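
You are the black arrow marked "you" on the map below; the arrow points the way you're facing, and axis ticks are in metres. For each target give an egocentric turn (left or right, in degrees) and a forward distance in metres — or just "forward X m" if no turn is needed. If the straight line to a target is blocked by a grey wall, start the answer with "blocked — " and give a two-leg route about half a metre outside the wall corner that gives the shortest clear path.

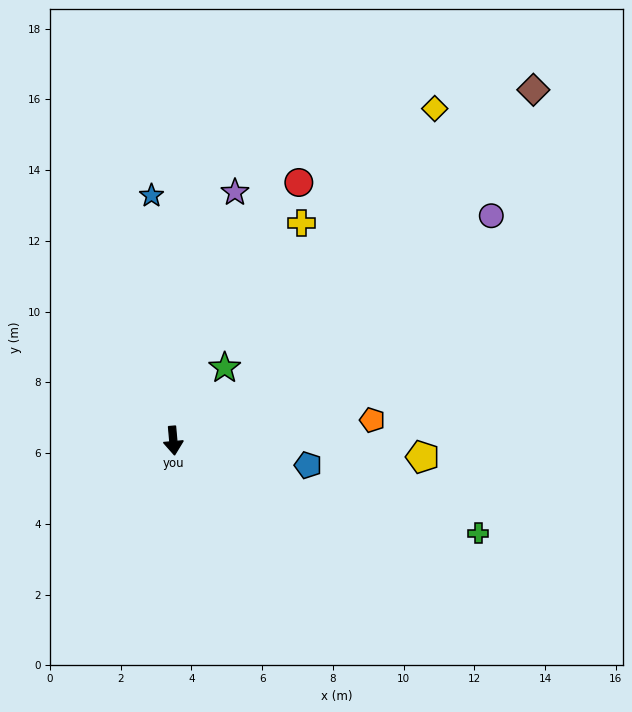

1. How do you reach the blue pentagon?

turn left 75°, forward 3.9 m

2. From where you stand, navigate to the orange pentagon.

turn left 91°, forward 5.7 m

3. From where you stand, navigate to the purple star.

turn left 161°, forward 7.2 m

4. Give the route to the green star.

turn left 140°, forward 2.5 m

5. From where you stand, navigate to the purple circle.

turn left 120°, forward 11.0 m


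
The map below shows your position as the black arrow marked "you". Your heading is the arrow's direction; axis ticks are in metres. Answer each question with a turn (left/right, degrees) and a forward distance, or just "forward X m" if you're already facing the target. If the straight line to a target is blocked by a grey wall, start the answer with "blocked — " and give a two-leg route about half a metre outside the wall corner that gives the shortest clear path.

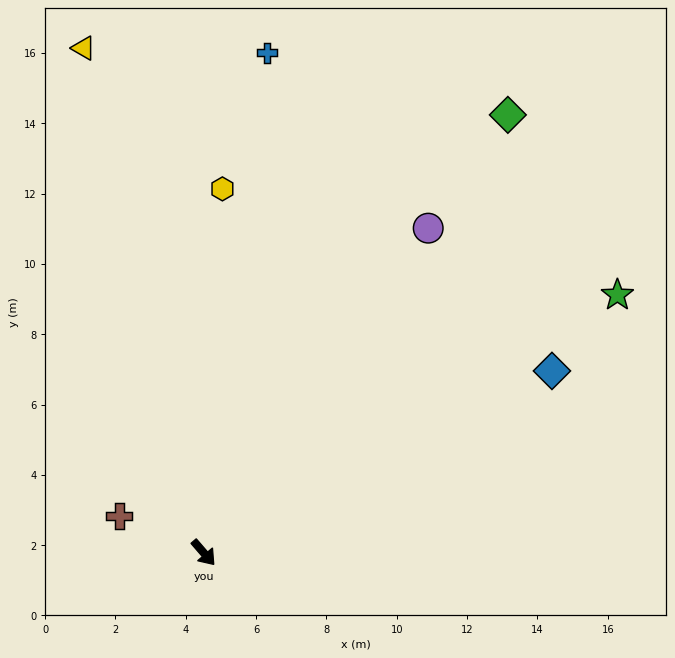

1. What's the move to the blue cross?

turn left 132°, forward 14.3 m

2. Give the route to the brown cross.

turn right 154°, forward 2.6 m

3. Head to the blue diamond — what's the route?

turn left 77°, forward 11.2 m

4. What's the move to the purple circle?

turn left 105°, forward 11.2 m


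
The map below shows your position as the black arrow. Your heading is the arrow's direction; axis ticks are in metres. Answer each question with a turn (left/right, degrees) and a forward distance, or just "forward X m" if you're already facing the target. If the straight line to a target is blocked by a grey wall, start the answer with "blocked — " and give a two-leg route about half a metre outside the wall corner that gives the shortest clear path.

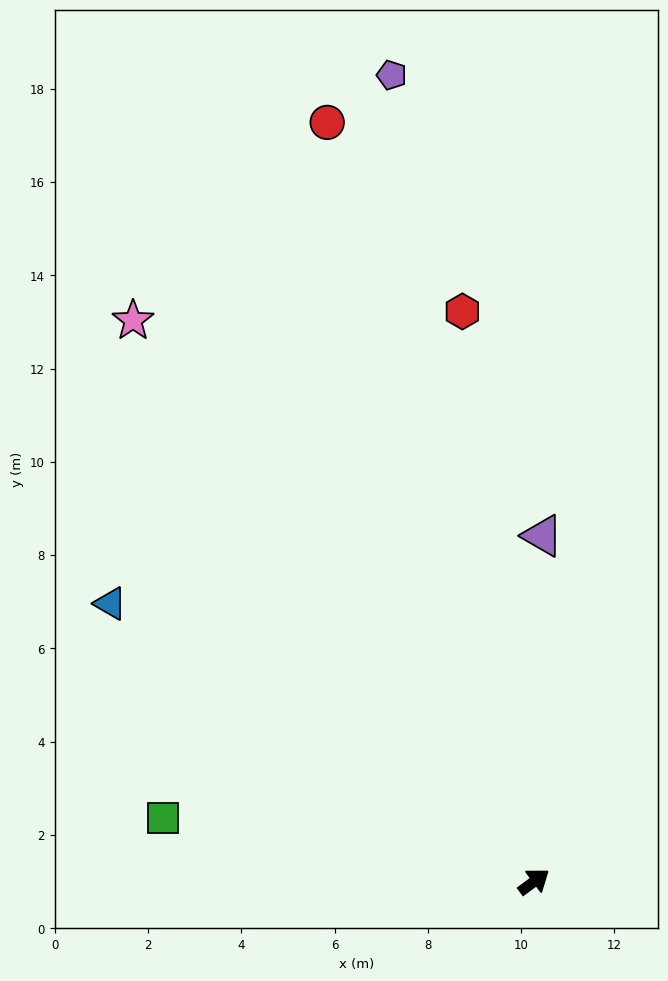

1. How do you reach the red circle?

turn left 69°, forward 16.9 m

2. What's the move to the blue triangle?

turn left 110°, forward 10.9 m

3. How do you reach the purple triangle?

turn left 52°, forward 7.4 m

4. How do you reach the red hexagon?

turn left 61°, forward 12.3 m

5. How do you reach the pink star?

turn left 89°, forward 14.8 m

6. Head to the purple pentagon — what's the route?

turn left 63°, forward 17.6 m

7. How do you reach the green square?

turn left 134°, forward 8.1 m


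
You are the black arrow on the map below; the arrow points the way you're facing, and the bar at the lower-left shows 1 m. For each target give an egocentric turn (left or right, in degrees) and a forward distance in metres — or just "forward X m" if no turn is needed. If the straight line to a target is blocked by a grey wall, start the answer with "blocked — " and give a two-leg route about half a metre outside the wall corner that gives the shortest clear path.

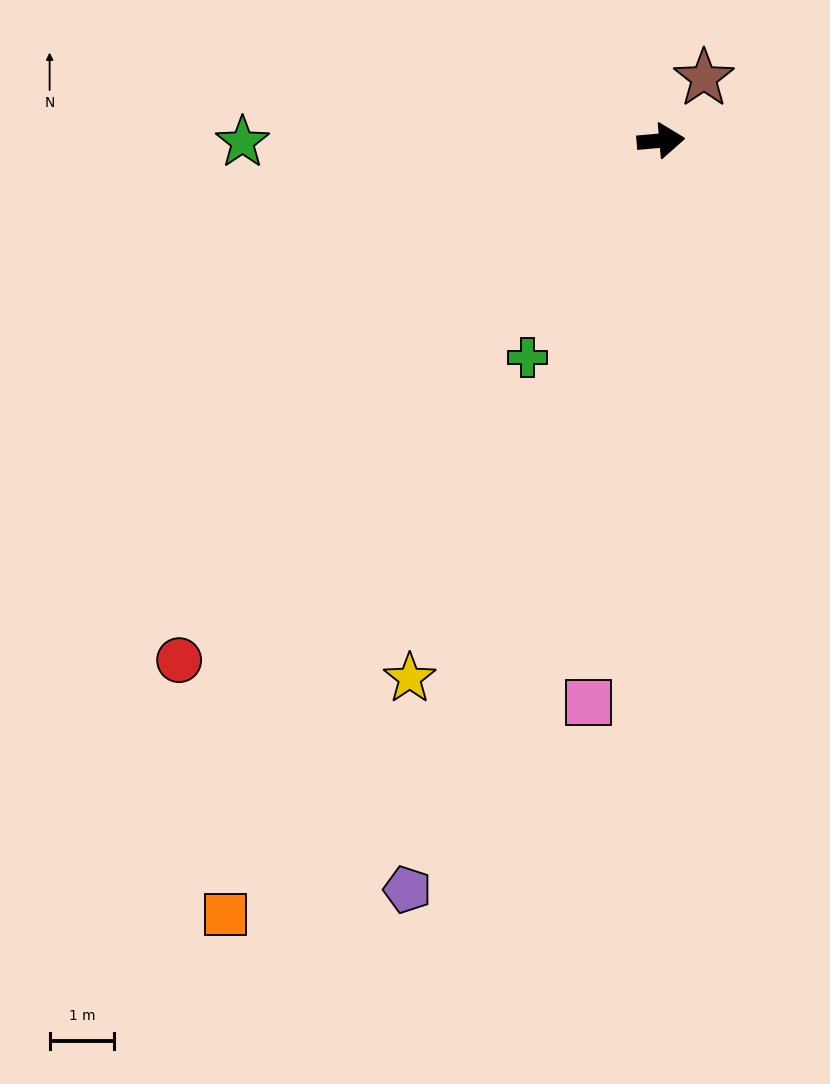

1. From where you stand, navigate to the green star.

turn left 175°, forward 6.5 m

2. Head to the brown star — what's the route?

turn left 50°, forward 1.2 m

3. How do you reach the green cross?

turn right 127°, forward 4.0 m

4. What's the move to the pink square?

turn right 102°, forward 8.8 m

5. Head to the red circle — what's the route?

turn right 138°, forward 11.0 m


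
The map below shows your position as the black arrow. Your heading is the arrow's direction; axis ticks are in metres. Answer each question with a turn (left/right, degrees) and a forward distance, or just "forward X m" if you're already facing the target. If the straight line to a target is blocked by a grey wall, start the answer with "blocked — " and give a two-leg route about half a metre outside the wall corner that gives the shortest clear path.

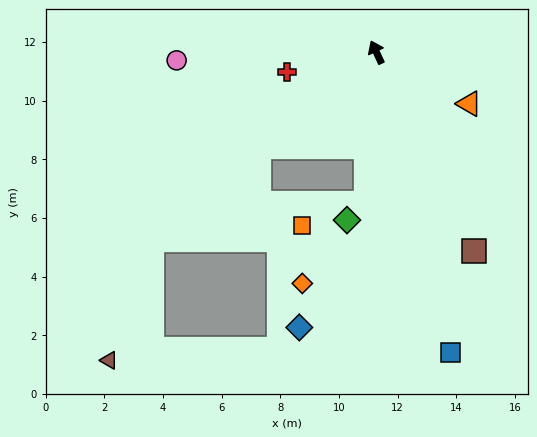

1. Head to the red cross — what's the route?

turn left 77°, forward 3.1 m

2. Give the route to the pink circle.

turn left 67°, forward 6.8 m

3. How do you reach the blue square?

turn left 169°, forward 10.5 m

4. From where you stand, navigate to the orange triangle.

turn right 144°, forward 3.6 m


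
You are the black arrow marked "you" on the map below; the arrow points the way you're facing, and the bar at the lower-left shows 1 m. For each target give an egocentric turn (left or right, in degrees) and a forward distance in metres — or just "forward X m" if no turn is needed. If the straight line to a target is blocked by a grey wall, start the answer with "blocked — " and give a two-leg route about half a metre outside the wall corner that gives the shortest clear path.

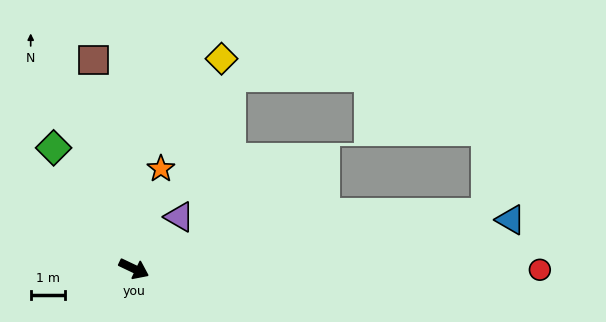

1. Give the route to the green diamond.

turn left 149°, forward 4.2 m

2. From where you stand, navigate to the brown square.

turn left 126°, forward 6.2 m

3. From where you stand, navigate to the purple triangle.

turn left 74°, forward 2.0 m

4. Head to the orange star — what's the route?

turn left 100°, forward 3.0 m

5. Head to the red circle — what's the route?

turn left 25°, forward 11.8 m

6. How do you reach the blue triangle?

turn left 33°, forward 11.0 m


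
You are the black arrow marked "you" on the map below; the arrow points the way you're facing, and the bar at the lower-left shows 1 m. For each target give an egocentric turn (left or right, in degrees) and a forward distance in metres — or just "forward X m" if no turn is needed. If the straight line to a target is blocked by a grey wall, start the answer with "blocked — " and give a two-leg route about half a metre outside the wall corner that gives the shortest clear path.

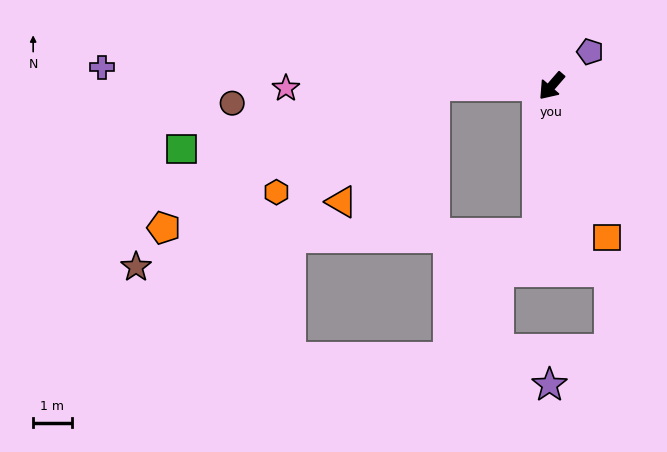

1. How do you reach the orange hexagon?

blocked — turn right 50°, forward 3.1 m, then turn left 35°, forward 4.9 m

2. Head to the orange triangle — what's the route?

blocked — turn right 50°, forward 3.1 m, then turn left 53°, forward 3.9 m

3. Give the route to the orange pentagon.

blocked — turn right 50°, forward 3.1 m, then turn left 29°, forward 7.9 m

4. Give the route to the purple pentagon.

turn left 173°, forward 1.3 m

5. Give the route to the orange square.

turn left 61°, forward 4.2 m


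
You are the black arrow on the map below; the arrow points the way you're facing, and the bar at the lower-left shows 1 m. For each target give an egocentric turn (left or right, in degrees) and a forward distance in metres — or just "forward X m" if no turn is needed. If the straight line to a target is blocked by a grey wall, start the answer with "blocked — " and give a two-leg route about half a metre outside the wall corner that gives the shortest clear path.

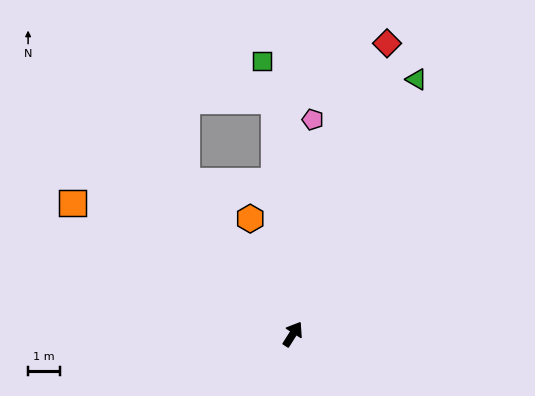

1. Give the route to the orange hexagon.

turn left 53°, forward 3.9 m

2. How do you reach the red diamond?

turn left 15°, forward 9.6 m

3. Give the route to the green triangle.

turn left 7°, forward 8.9 m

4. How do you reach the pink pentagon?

turn left 27°, forward 6.7 m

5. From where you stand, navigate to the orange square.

turn left 92°, forward 8.0 m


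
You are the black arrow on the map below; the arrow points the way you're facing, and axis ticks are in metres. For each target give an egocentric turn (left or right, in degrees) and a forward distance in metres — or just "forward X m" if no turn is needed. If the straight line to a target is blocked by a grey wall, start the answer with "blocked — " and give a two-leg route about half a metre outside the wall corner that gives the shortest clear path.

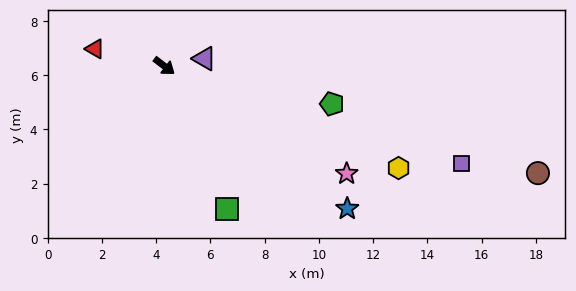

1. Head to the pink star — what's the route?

turn left 7°, forward 7.8 m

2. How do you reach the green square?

turn right 29°, forward 5.8 m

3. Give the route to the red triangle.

turn right 157°, forward 2.6 m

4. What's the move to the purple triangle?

turn left 48°, forward 1.5 m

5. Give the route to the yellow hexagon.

turn left 14°, forward 9.4 m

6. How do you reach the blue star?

forward 8.6 m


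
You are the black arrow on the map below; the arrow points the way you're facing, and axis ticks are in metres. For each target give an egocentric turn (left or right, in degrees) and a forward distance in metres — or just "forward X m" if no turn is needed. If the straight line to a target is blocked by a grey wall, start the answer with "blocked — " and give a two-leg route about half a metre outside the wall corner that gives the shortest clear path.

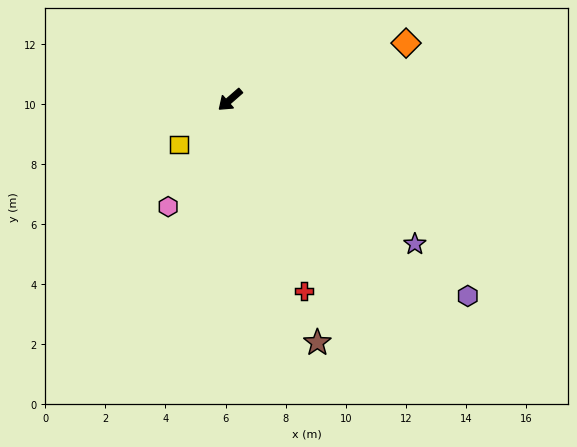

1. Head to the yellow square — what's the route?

forward 2.3 m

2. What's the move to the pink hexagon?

turn left 19°, forward 4.1 m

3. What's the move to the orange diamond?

turn left 157°, forward 6.2 m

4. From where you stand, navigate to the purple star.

turn left 101°, forward 7.8 m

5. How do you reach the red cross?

turn left 70°, forward 6.8 m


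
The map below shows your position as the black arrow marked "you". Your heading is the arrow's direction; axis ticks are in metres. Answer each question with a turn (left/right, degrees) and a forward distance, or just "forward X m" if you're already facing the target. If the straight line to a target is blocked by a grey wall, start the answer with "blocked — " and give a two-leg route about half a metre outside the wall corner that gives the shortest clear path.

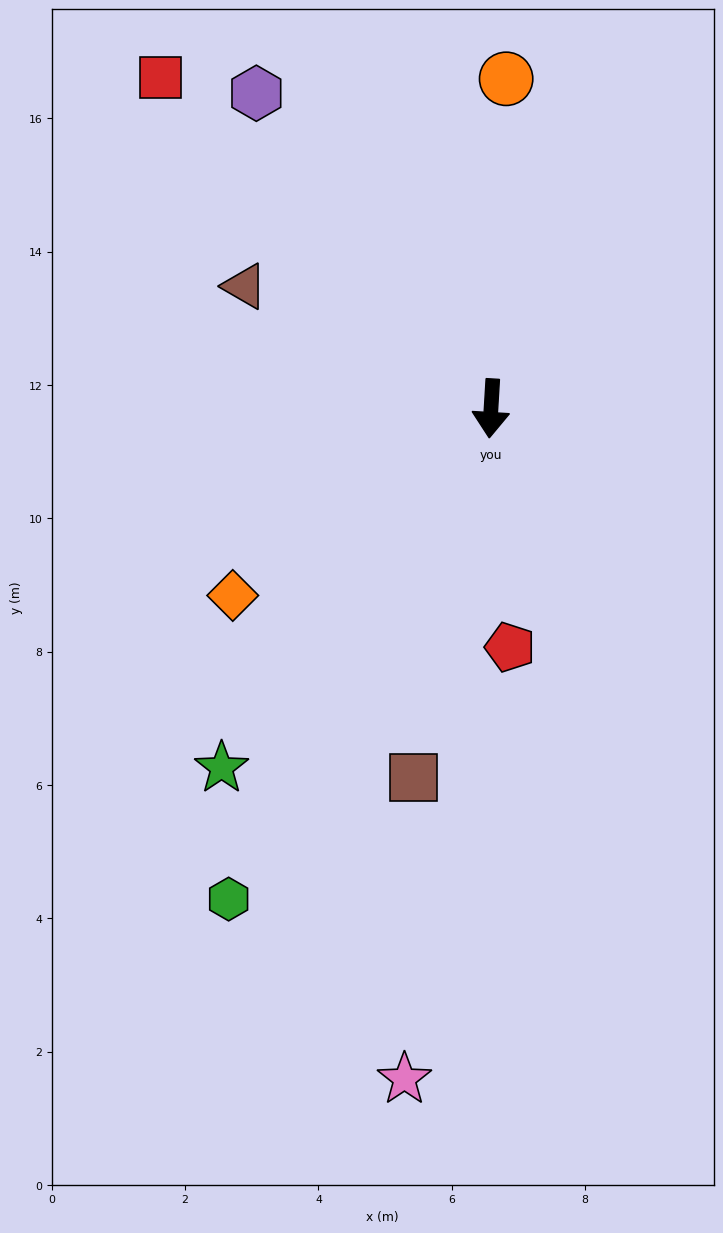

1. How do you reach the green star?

turn right 33°, forward 6.7 m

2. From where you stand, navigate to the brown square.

turn right 8°, forward 5.7 m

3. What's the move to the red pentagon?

turn left 8°, forward 3.6 m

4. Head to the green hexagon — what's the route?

turn right 25°, forward 8.3 m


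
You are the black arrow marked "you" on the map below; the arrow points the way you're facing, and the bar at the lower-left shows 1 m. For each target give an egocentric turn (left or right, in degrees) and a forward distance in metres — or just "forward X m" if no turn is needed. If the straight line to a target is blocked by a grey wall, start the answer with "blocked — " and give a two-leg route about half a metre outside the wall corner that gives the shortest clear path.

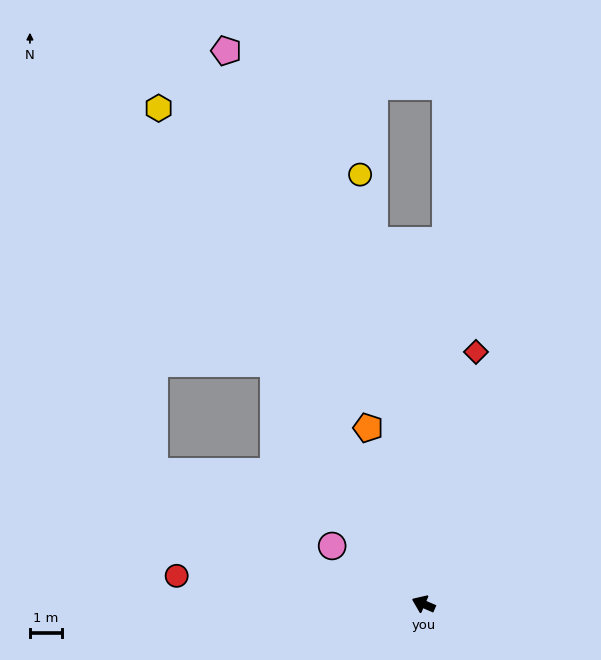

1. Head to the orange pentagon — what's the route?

turn right 49°, forward 5.7 m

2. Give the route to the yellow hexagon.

turn right 39°, forward 17.4 m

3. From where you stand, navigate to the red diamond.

turn right 78°, forward 8.0 m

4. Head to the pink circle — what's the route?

turn right 9°, forward 3.3 m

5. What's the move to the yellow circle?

turn right 58°, forward 13.4 m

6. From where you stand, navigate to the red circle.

turn left 17°, forward 7.7 m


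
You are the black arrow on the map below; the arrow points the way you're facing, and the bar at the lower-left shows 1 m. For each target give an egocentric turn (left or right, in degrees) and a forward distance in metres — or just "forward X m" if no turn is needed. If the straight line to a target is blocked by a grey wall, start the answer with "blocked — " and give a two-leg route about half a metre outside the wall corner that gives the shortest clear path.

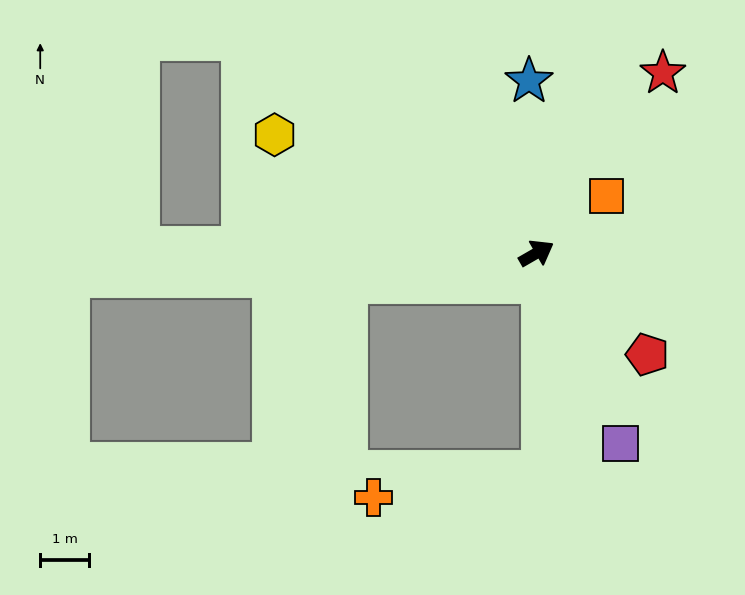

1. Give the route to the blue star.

turn left 63°, forward 3.5 m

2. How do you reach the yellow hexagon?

turn left 126°, forward 5.9 m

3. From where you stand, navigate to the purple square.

turn right 96°, forward 4.2 m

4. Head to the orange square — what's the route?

turn left 9°, forward 1.8 m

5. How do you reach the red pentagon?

turn right 72°, forward 3.1 m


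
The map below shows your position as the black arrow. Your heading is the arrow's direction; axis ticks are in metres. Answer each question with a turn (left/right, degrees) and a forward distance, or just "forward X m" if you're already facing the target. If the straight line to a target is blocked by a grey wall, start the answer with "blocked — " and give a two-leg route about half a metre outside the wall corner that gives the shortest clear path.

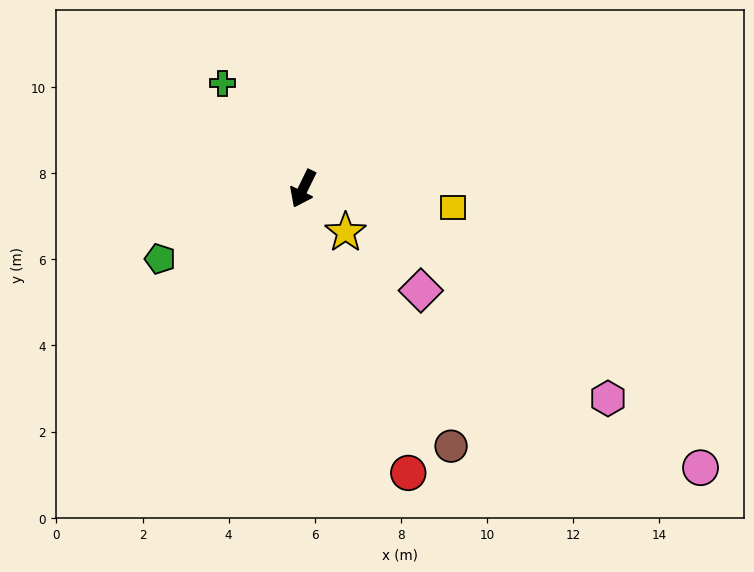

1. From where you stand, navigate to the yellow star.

turn left 70°, forward 1.4 m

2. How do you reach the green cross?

turn right 117°, forward 3.1 m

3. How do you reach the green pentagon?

turn right 38°, forward 3.7 m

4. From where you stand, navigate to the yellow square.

turn left 109°, forward 3.5 m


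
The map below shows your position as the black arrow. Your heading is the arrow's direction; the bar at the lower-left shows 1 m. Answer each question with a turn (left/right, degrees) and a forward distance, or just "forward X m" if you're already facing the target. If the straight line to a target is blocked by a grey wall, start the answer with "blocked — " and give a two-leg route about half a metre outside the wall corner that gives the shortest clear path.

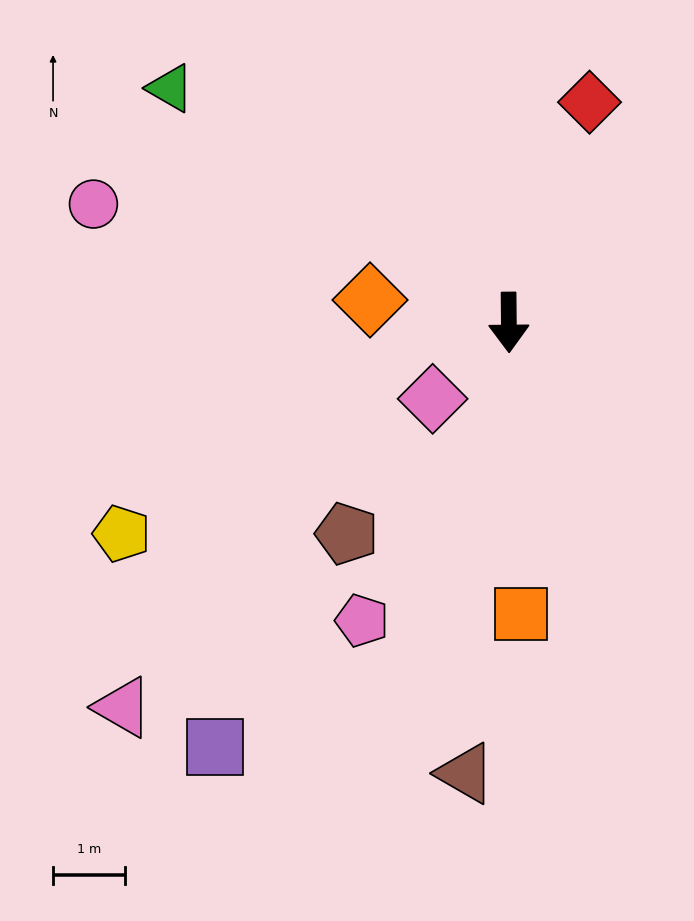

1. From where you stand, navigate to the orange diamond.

turn right 100°, forward 2.0 m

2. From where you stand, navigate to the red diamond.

turn left 159°, forward 3.3 m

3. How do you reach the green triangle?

turn right 125°, forward 5.8 m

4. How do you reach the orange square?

forward 4.1 m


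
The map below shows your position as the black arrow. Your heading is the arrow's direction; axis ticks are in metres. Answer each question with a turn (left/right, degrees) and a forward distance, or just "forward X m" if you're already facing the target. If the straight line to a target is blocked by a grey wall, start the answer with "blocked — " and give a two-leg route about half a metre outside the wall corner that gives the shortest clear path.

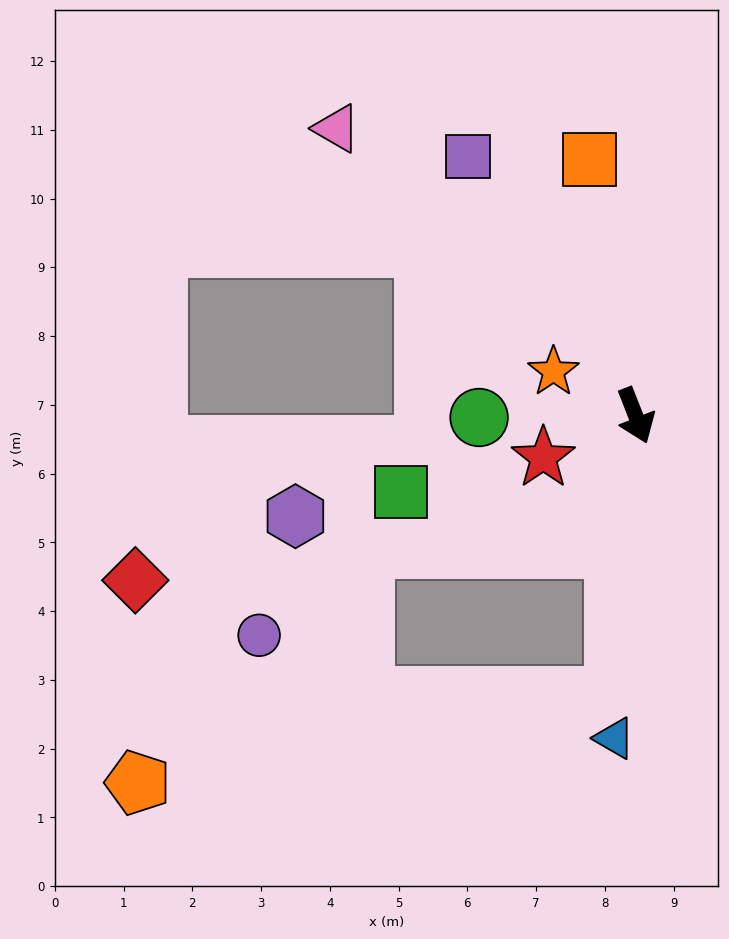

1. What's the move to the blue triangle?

turn right 25°, forward 4.7 m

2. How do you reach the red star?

turn right 87°, forward 1.5 m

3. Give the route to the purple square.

turn right 169°, forward 4.5 m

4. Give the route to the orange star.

turn right 140°, forward 1.4 m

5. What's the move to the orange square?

turn left 169°, forward 3.8 m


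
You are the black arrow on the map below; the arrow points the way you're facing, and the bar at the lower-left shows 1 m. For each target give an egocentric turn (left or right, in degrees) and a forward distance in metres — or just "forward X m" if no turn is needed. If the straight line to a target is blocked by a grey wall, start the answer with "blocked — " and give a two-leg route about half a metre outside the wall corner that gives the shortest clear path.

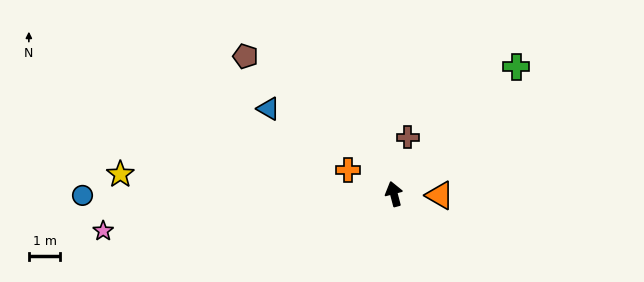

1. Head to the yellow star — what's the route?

turn left 71°, forward 8.7 m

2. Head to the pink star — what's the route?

turn left 83°, forward 9.3 m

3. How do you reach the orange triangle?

turn right 107°, forward 1.5 m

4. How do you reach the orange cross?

turn left 48°, forward 1.6 m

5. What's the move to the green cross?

turn right 59°, forward 5.6 m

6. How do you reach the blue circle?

turn left 76°, forward 9.9 m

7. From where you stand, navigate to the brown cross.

turn right 28°, forward 1.9 m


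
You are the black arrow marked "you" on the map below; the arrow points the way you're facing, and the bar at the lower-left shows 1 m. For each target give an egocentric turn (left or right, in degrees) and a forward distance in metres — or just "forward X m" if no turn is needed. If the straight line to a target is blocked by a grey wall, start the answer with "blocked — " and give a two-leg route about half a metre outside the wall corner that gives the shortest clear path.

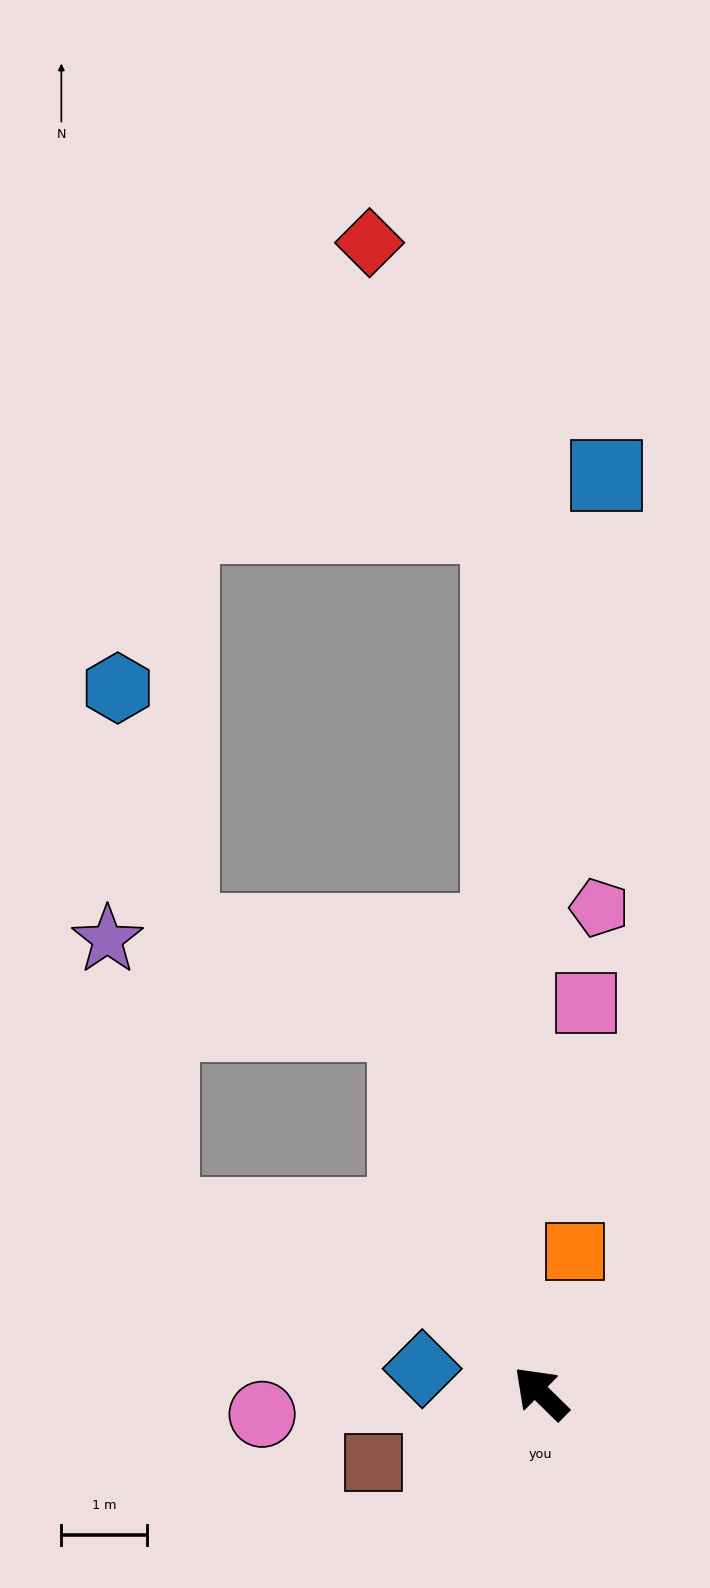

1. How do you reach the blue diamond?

turn left 33°, forward 1.4 m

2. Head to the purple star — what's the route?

blocked — turn right 25°, forward 4.6 m, then turn left 54°, forward 3.6 m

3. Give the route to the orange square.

turn right 59°, forward 1.7 m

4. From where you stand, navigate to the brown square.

turn left 67°, forward 2.1 m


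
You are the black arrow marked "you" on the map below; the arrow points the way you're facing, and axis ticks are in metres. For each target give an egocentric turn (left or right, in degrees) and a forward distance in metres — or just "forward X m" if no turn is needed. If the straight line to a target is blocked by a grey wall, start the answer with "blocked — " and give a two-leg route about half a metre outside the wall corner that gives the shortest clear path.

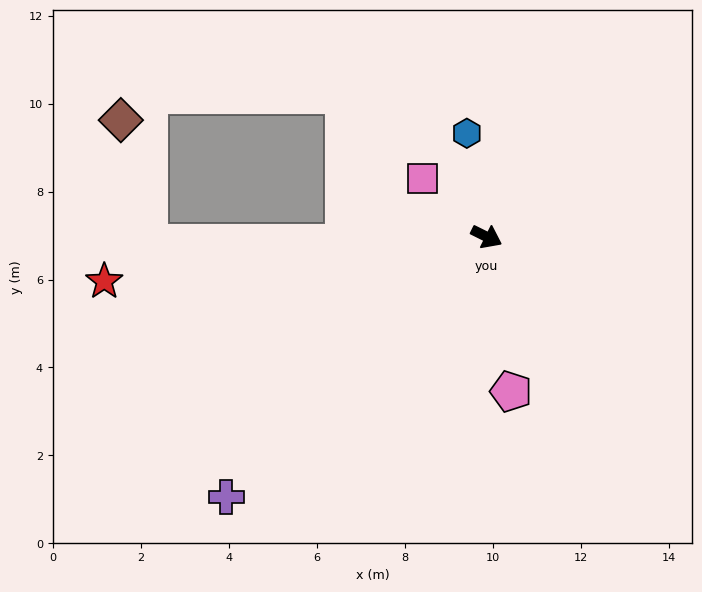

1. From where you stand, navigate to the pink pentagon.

turn right 55°, forward 3.6 m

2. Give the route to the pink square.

turn left 164°, forward 2.0 m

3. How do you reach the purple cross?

turn right 109°, forward 8.4 m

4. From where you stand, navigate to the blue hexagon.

turn left 127°, forward 2.4 m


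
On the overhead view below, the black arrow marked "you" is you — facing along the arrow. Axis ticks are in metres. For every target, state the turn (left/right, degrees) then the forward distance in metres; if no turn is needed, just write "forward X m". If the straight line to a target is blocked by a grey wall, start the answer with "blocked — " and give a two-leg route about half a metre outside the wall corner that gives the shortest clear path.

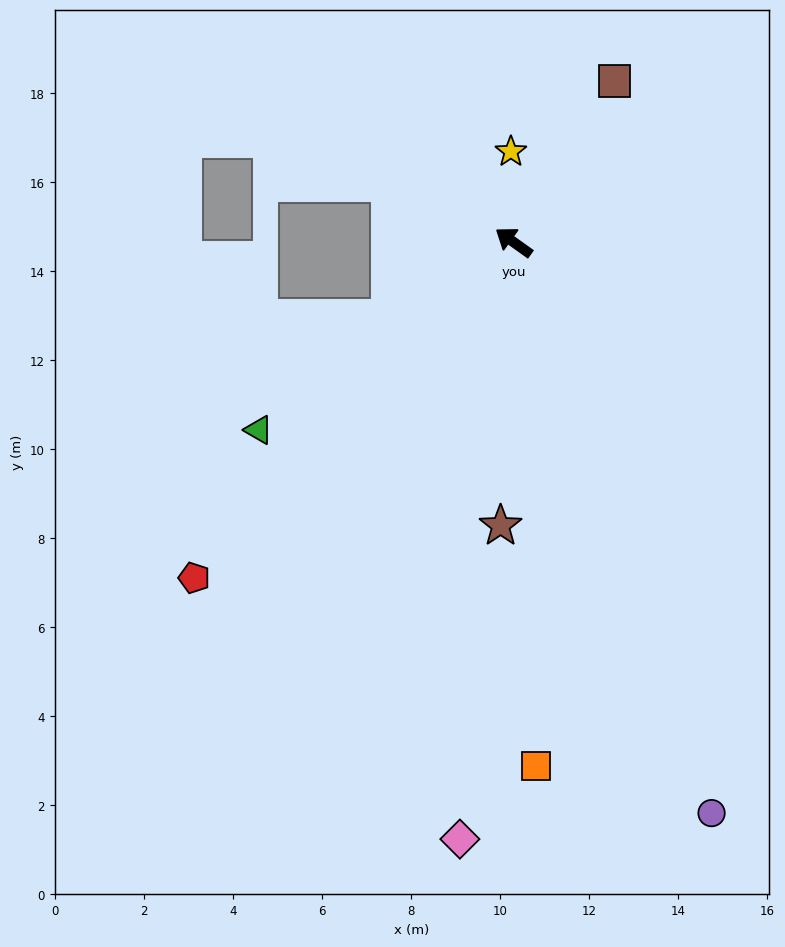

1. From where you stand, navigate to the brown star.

turn left 123°, forward 6.4 m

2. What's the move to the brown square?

turn right 86°, forward 4.3 m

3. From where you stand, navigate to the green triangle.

turn left 72°, forward 7.1 m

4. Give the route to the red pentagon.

turn left 82°, forward 10.4 m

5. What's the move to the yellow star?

turn right 53°, forward 2.0 m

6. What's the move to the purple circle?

turn left 145°, forward 13.6 m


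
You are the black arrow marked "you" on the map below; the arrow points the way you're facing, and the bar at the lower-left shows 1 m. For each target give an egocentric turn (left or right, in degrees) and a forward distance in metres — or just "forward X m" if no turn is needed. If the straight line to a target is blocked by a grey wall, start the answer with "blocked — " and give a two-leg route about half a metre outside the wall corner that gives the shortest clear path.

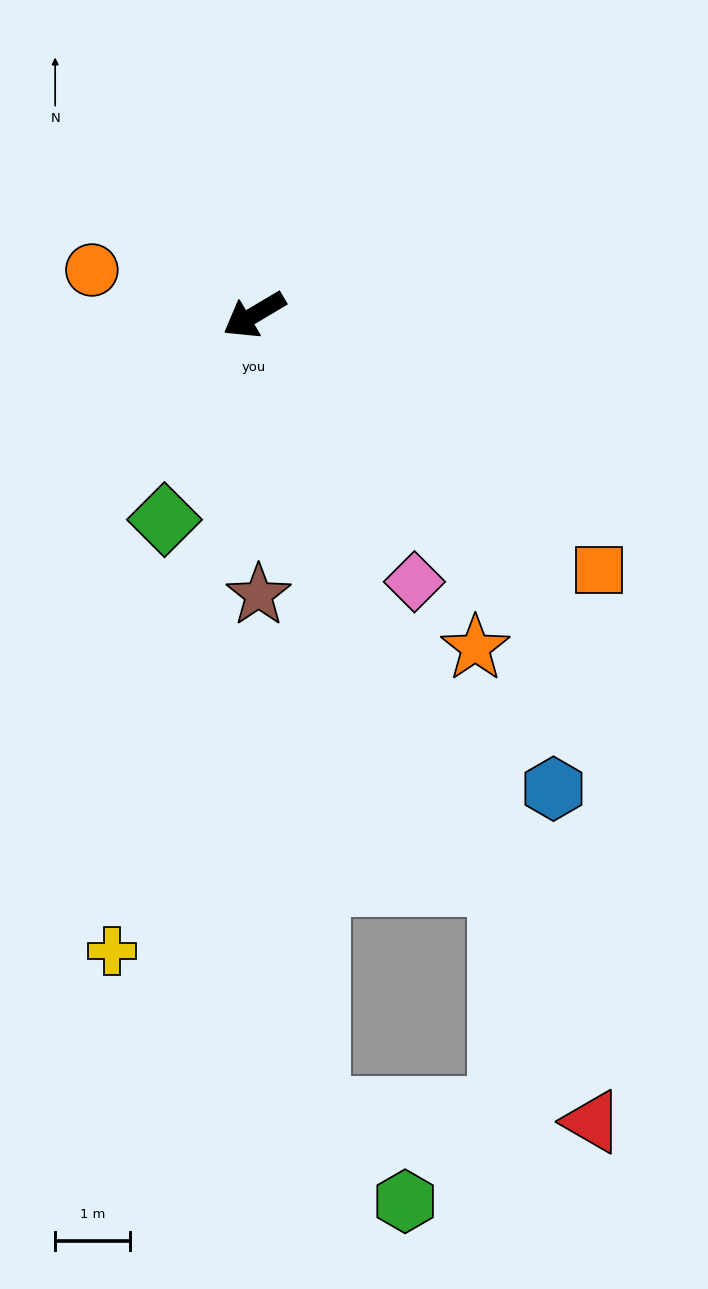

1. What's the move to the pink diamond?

turn left 90°, forward 4.2 m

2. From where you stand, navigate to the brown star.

turn left 60°, forward 3.8 m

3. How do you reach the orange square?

turn left 113°, forward 5.8 m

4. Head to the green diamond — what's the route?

turn left 36°, forward 3.0 m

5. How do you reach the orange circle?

turn right 46°, forward 2.3 m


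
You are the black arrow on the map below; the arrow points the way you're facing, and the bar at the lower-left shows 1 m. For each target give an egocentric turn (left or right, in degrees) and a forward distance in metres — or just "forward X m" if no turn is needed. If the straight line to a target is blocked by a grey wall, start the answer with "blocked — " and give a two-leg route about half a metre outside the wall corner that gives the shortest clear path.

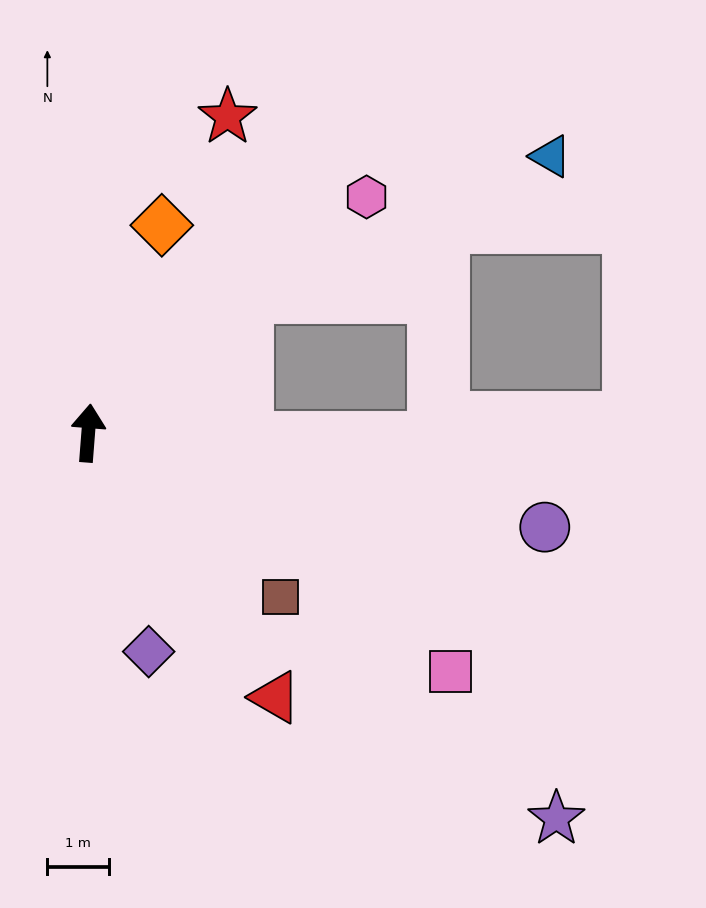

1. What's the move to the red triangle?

turn right 140°, forward 5.3 m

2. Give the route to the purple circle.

turn right 97°, forward 7.6 m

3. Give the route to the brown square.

turn right 126°, forward 4.1 m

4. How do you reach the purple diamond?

turn right 160°, forward 3.7 m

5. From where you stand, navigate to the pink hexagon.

turn right 45°, forward 6.0 m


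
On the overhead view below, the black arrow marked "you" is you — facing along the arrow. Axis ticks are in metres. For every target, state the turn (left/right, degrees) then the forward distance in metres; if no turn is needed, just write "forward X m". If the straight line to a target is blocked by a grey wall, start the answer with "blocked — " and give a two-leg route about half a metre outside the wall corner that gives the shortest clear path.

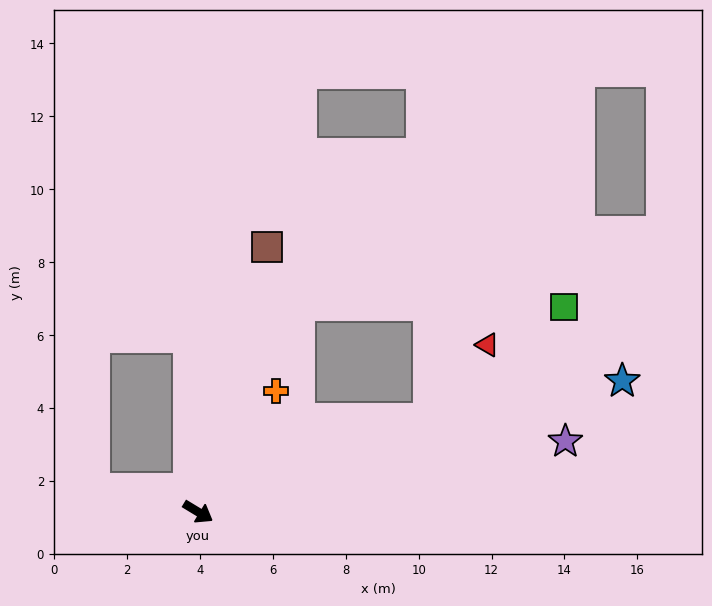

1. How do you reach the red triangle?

blocked — turn left 53°, forward 6.8 m, then turn left 29°, forward 2.6 m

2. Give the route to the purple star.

turn left 42°, forward 10.3 m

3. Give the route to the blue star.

turn left 48°, forward 12.2 m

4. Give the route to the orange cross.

turn left 88°, forward 3.9 m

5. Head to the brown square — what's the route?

turn left 107°, forward 7.5 m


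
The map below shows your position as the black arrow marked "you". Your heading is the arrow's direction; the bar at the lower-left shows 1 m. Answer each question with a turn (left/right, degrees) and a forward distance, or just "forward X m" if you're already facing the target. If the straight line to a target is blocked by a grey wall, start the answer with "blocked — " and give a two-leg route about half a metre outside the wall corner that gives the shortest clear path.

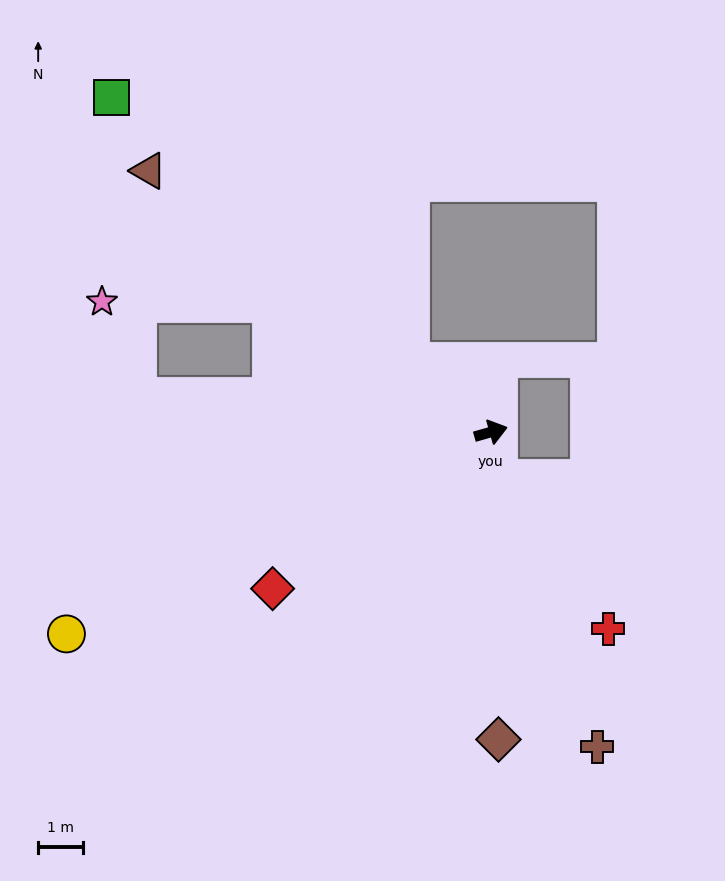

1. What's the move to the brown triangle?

turn left 127°, forward 9.6 m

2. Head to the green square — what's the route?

turn left 123°, forward 11.2 m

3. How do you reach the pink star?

blocked — turn left 134°, forward 5.7 m, then turn left 29°, forward 3.8 m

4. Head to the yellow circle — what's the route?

turn right 170°, forward 10.4 m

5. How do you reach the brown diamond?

turn right 104°, forward 6.8 m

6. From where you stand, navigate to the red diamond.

turn right 160°, forward 6.0 m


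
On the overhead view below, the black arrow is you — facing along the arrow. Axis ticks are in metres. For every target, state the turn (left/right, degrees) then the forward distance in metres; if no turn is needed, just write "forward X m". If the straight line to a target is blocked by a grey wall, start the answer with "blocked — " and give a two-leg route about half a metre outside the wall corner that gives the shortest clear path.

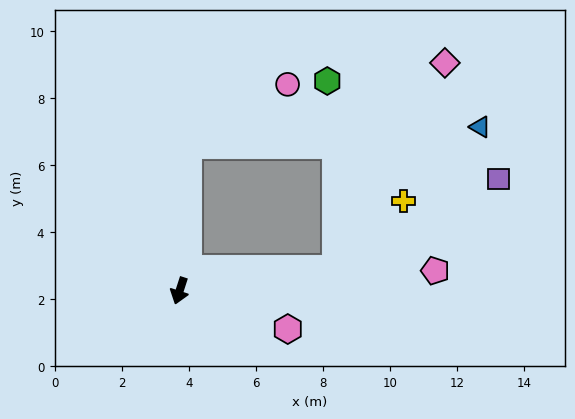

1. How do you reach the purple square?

blocked — turn left 116°, forward 4.7 m, then turn left 21°, forward 5.5 m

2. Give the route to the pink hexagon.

turn left 88°, forward 3.4 m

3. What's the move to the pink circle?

blocked — turn right 165°, forward 4.4 m, then turn right 56°, forward 3.5 m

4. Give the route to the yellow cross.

blocked — turn left 116°, forward 4.7 m, then turn left 38°, forward 2.9 m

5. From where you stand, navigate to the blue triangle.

blocked — turn right 165°, forward 4.4 m, then turn right 83°, forward 8.7 m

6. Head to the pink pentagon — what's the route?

turn left 112°, forward 7.7 m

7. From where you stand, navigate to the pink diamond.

blocked — turn left 116°, forward 4.7 m, then turn left 54°, forward 7.0 m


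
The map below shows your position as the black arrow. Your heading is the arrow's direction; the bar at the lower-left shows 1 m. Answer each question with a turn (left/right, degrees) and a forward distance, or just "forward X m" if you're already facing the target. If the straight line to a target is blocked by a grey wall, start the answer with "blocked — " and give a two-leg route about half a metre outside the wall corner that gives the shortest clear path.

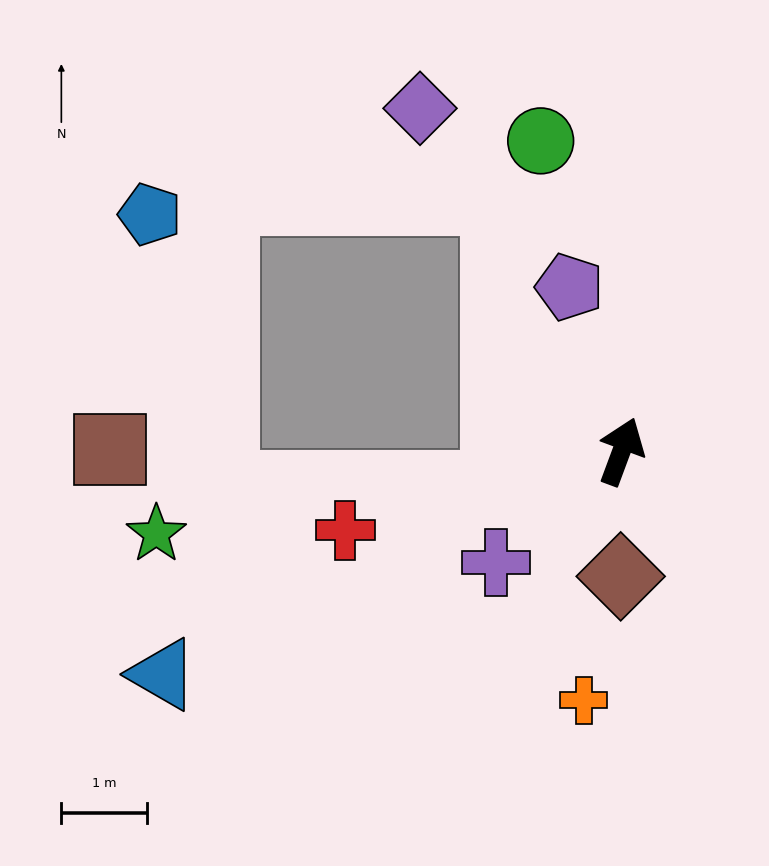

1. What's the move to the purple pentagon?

turn left 38°, forward 2.0 m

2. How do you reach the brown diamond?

turn right 160°, forward 1.5 m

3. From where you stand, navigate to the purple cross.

turn left 152°, forward 2.0 m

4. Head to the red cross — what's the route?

turn left 126°, forward 3.4 m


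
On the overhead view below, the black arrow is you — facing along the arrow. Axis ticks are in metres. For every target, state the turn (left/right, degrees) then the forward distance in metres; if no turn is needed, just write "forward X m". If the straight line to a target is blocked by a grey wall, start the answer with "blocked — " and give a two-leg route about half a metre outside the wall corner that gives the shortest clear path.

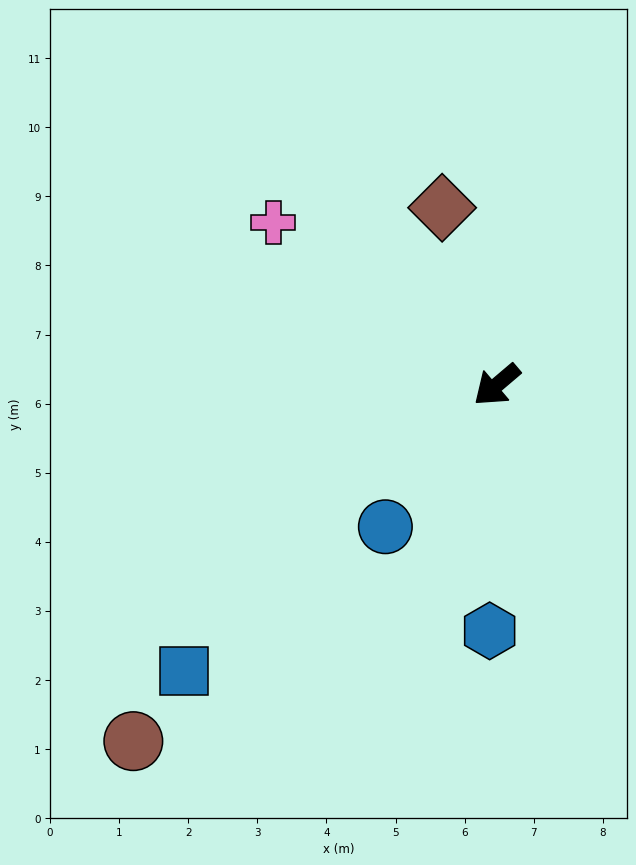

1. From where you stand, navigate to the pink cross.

turn right 76°, forward 4.0 m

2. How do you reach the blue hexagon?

turn left 48°, forward 3.6 m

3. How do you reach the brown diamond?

turn right 113°, forward 2.7 m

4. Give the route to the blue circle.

turn left 12°, forward 2.6 m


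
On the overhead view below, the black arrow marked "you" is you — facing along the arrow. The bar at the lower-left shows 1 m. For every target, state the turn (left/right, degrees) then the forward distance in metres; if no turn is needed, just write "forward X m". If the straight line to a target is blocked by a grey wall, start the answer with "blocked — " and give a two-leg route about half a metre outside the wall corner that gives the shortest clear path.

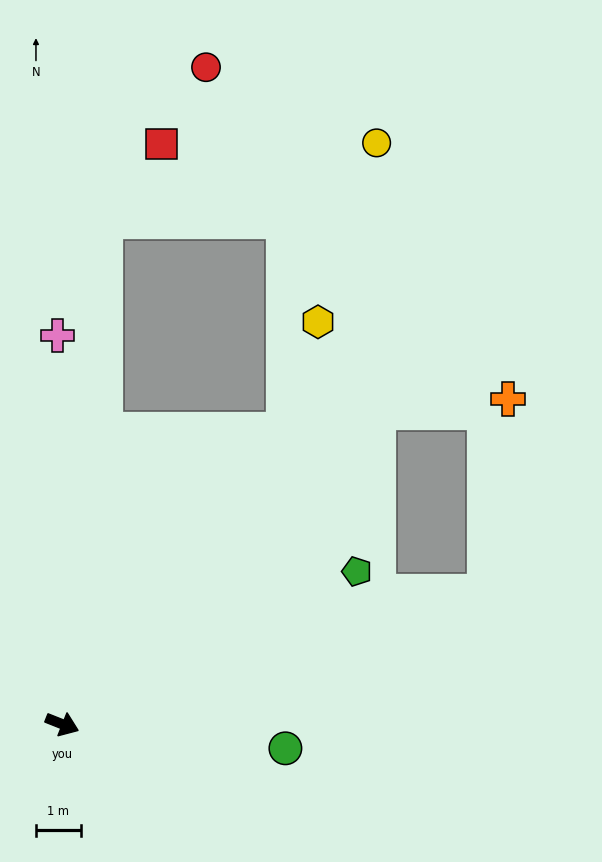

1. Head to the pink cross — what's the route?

turn left 112°, forward 8.7 m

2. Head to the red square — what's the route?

blocked — turn left 107°, forward 11.3 m, then turn right 32°, forward 2.1 m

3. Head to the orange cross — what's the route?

blocked — turn left 66°, forward 10.0 m, then turn right 39°, forward 2.9 m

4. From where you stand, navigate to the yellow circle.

blocked — turn left 107°, forward 11.3 m, then turn right 69°, forward 6.3 m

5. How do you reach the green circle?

turn left 15°, forward 5.0 m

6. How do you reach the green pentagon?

turn left 49°, forward 7.4 m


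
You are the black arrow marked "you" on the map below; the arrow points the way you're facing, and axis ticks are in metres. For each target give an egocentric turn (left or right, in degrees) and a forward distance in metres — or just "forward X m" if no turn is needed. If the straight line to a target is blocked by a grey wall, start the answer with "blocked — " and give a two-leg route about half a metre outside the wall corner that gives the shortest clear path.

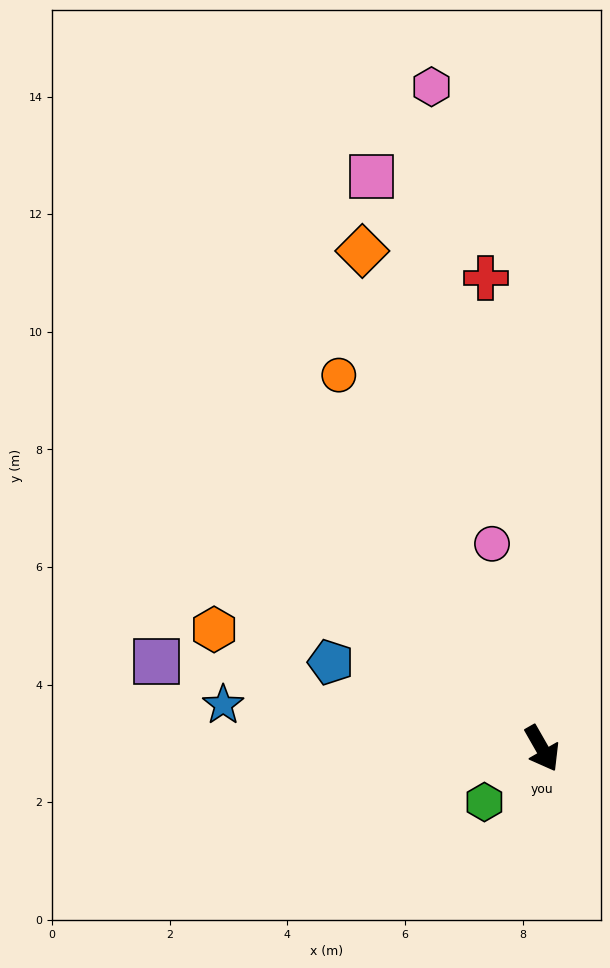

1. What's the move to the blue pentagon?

turn right 142°, forward 3.9 m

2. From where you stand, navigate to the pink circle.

turn left 164°, forward 3.6 m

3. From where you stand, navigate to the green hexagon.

turn right 77°, forward 1.3 m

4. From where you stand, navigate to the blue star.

turn right 128°, forward 5.5 m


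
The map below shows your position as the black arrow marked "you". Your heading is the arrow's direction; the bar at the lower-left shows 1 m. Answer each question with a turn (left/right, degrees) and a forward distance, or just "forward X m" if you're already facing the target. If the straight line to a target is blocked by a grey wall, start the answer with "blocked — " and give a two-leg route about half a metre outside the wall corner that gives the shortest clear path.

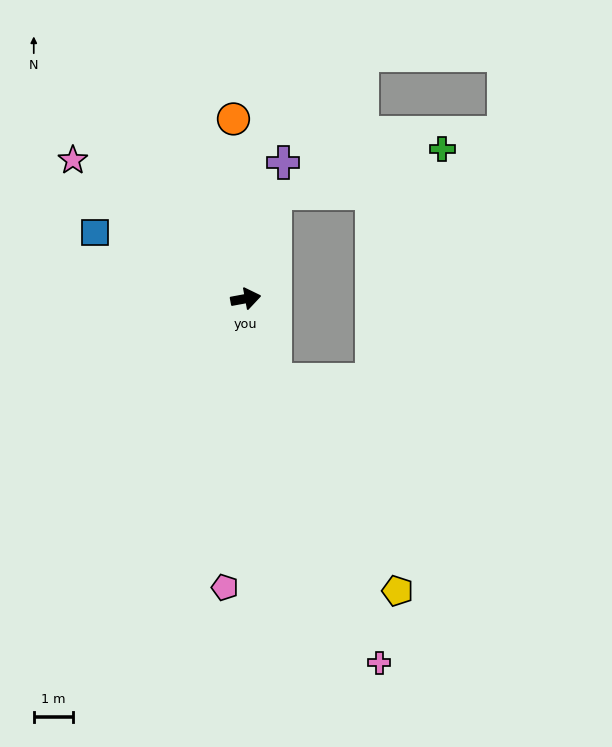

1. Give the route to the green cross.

blocked — turn left 64°, forward 2.8 m, then turn right 60°, forward 4.4 m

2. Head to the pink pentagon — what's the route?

turn right 105°, forward 7.4 m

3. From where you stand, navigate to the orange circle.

turn left 83°, forward 4.6 m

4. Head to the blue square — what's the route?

turn left 146°, forward 4.2 m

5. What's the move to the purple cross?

turn left 64°, forward 3.6 m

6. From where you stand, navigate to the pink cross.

turn right 80°, forward 9.9 m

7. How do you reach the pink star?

turn left 131°, forward 5.6 m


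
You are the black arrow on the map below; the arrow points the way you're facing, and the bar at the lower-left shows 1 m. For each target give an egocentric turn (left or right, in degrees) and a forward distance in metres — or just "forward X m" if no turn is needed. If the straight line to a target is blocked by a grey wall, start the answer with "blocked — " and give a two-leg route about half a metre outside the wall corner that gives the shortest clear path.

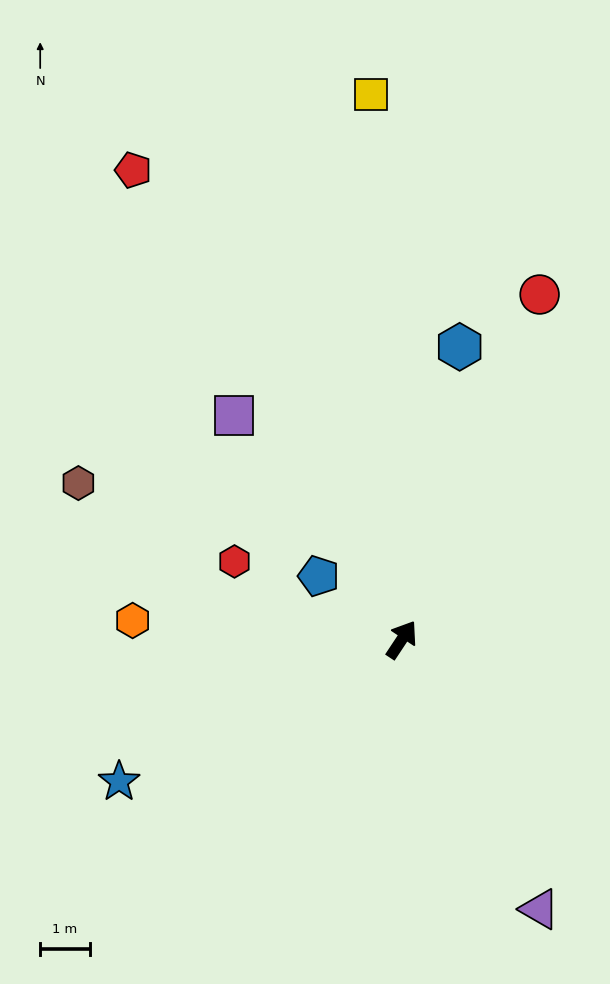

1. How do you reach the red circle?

turn left 12°, forward 7.5 m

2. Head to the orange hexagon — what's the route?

turn left 119°, forward 5.4 m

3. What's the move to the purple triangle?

turn right 119°, forward 6.1 m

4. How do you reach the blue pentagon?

turn left 86°, forward 2.1 m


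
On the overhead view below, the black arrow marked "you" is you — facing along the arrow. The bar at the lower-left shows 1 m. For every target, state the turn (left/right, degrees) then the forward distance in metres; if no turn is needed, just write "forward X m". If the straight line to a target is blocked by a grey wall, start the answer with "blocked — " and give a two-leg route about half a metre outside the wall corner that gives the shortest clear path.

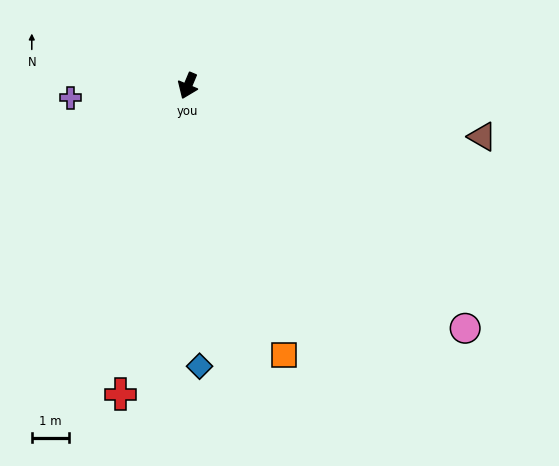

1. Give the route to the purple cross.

turn right 61°, forward 3.1 m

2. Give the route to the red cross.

turn left 10°, forward 8.4 m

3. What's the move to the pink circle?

turn left 72°, forward 9.8 m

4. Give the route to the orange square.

turn left 42°, forward 7.6 m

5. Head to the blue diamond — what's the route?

turn left 25°, forward 7.5 m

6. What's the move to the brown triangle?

turn left 103°, forward 8.0 m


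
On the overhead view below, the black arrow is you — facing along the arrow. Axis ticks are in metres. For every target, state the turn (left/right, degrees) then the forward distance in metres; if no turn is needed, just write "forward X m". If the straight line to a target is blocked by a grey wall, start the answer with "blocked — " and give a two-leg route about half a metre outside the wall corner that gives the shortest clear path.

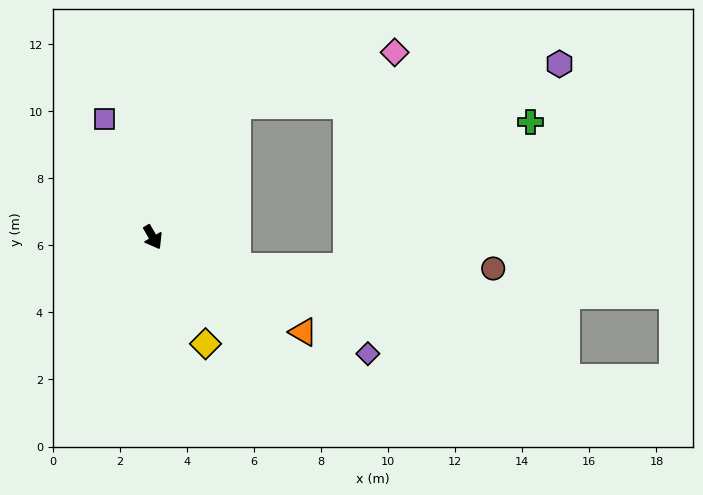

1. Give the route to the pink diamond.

blocked — turn left 117°, forward 4.7 m, then turn right 39°, forward 5.0 m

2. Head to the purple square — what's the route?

turn left 172°, forward 3.8 m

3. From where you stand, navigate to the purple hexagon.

blocked — turn left 117°, forward 4.7 m, then turn right 50°, forward 9.7 m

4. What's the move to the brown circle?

blocked — turn left 40°, forward 2.7 m, then turn left 20°, forward 7.7 m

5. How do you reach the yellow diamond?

turn right 4°, forward 3.5 m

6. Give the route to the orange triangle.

turn left 28°, forward 5.3 m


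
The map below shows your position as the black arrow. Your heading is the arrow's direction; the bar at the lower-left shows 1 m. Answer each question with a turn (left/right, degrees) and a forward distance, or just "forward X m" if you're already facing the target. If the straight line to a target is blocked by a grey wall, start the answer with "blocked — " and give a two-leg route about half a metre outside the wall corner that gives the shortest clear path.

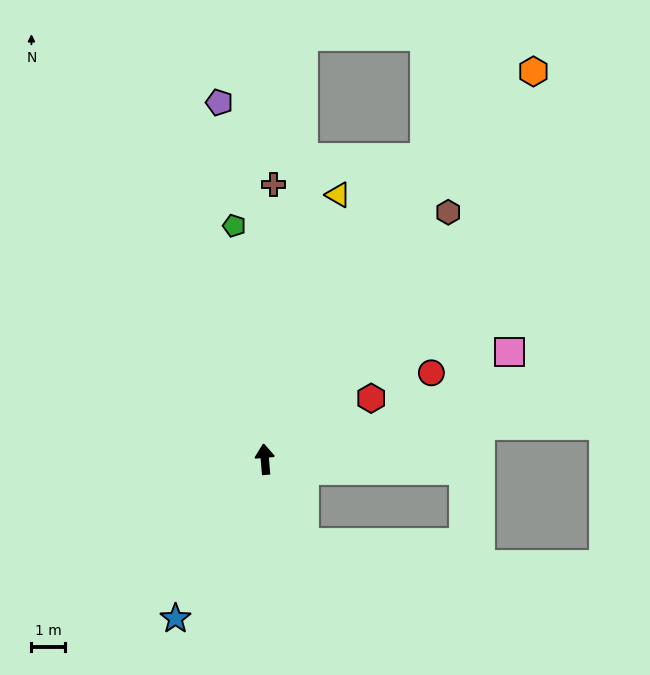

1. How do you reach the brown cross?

turn right 7°, forward 8.1 m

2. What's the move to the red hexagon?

turn right 65°, forward 3.6 m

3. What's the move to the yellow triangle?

turn right 20°, forward 8.1 m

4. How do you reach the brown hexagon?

turn right 41°, forward 9.1 m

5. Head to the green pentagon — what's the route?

turn left 3°, forward 6.9 m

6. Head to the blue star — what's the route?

turn left 146°, forward 5.4 m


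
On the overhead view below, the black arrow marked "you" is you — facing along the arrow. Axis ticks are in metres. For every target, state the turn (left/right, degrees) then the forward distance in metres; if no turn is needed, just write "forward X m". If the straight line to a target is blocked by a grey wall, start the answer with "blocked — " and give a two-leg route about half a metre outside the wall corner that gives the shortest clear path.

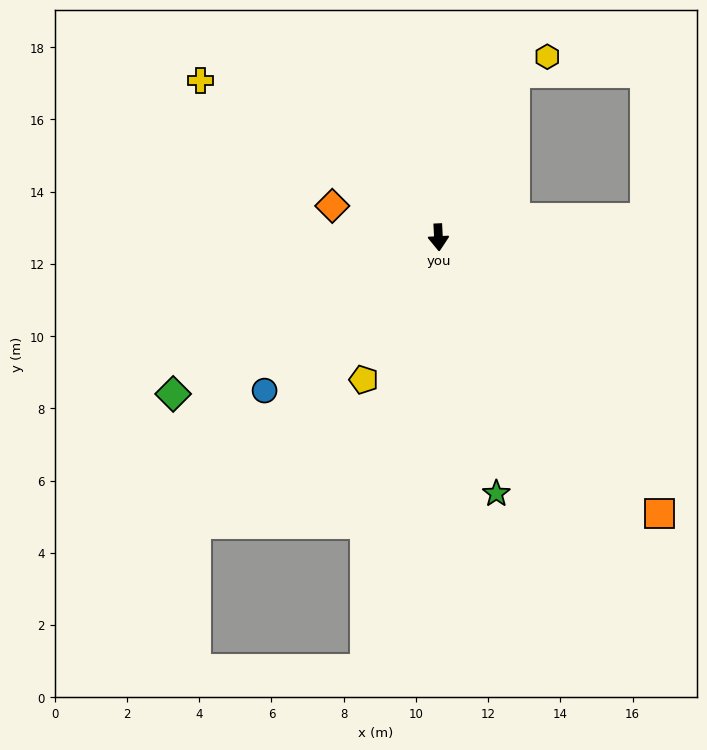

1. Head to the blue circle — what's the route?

turn right 52°, forward 6.4 m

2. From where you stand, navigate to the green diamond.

turn right 62°, forward 8.5 m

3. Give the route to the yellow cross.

turn right 126°, forward 7.9 m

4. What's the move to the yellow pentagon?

turn right 31°, forward 4.5 m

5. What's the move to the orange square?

turn left 36°, forward 9.8 m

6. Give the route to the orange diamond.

turn right 109°, forward 3.1 m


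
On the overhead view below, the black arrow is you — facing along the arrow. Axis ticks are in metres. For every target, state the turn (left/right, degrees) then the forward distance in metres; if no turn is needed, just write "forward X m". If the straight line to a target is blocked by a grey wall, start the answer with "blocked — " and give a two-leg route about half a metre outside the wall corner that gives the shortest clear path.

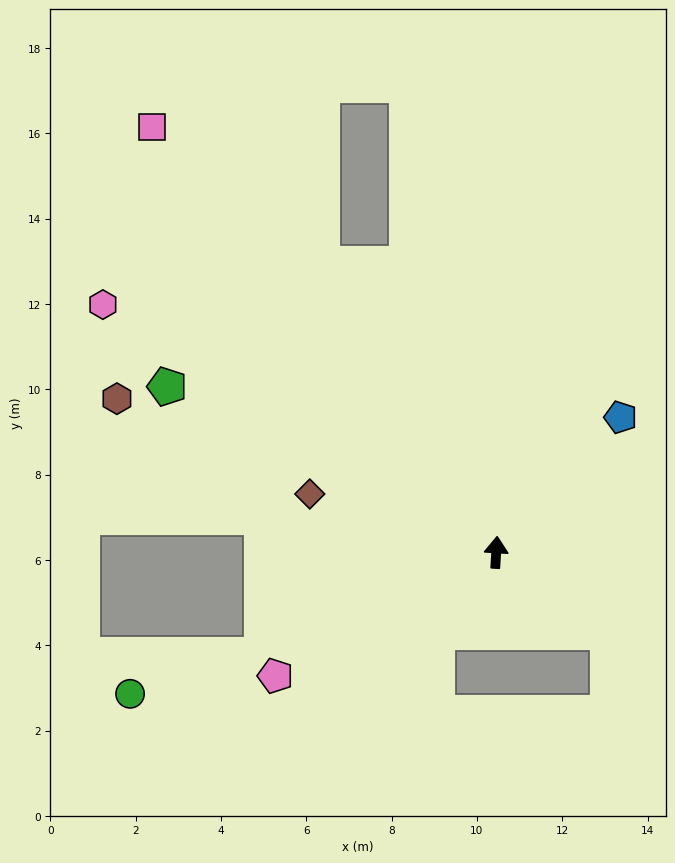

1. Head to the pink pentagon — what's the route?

turn left 123°, forward 5.9 m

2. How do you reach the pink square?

turn left 42°, forward 12.8 m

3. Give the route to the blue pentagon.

turn right 39°, forward 4.3 m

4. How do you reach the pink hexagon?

turn left 61°, forward 10.9 m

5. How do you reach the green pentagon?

turn left 67°, forward 8.6 m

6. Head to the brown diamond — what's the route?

turn left 76°, forward 4.6 m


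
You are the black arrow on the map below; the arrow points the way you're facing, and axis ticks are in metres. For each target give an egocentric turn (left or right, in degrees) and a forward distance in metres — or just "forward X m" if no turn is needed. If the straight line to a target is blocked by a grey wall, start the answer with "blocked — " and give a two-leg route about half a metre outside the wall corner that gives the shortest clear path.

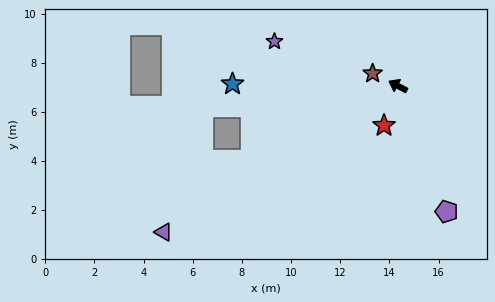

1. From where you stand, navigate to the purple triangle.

turn left 60°, forward 11.2 m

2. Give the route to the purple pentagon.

turn left 139°, forward 5.5 m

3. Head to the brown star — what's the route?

forward 1.1 m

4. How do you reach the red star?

turn left 98°, forward 1.7 m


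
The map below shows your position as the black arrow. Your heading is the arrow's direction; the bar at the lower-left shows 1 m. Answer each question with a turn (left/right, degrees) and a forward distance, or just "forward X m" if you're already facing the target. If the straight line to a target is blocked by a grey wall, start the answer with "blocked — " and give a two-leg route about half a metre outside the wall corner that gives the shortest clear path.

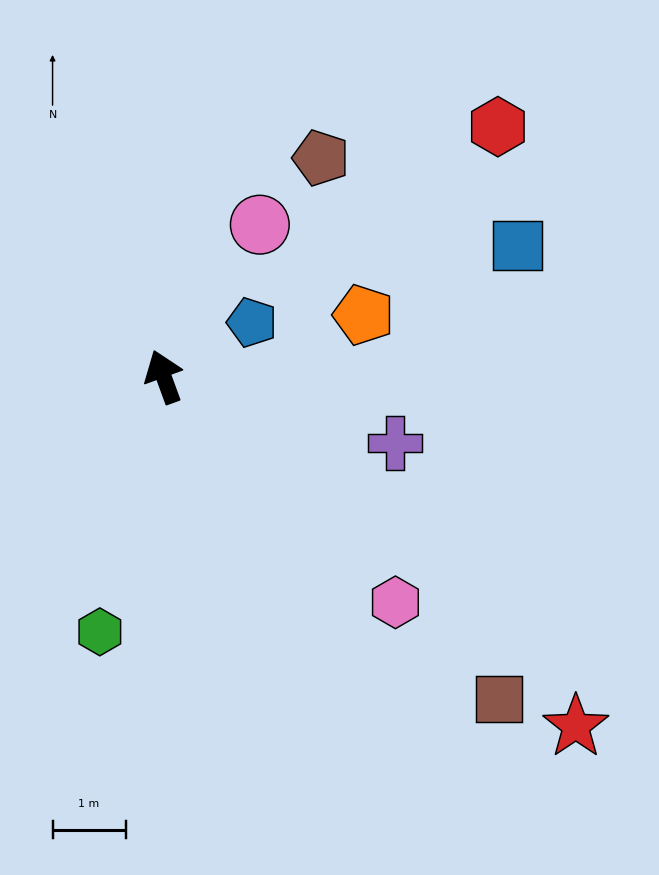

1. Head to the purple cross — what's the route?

turn right 126°, forward 3.3 m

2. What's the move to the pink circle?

turn right 52°, forward 2.5 m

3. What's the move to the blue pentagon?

turn right 79°, forward 1.4 m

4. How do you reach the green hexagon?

turn left 146°, forward 3.6 m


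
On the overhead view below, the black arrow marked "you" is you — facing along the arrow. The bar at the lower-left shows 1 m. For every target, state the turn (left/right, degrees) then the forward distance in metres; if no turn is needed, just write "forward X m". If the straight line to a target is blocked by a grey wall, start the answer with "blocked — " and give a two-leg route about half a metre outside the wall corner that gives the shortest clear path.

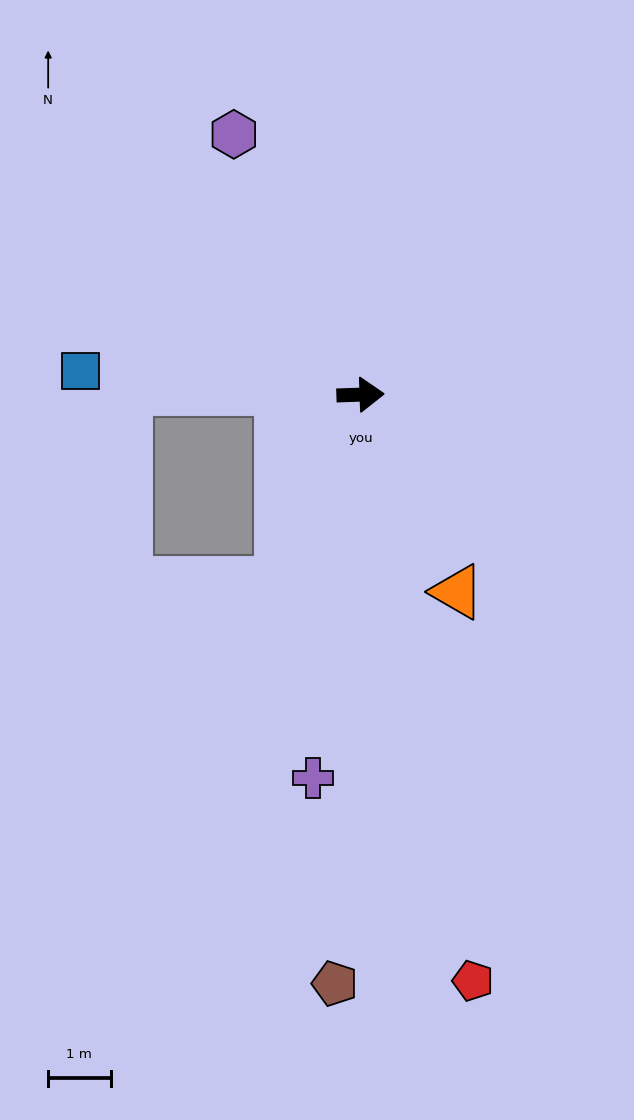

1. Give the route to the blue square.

turn left 173°, forward 4.5 m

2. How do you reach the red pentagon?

turn right 81°, forward 9.6 m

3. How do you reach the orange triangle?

turn right 66°, forward 3.5 m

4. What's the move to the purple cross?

turn right 99°, forward 6.2 m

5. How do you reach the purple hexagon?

turn left 114°, forward 4.6 m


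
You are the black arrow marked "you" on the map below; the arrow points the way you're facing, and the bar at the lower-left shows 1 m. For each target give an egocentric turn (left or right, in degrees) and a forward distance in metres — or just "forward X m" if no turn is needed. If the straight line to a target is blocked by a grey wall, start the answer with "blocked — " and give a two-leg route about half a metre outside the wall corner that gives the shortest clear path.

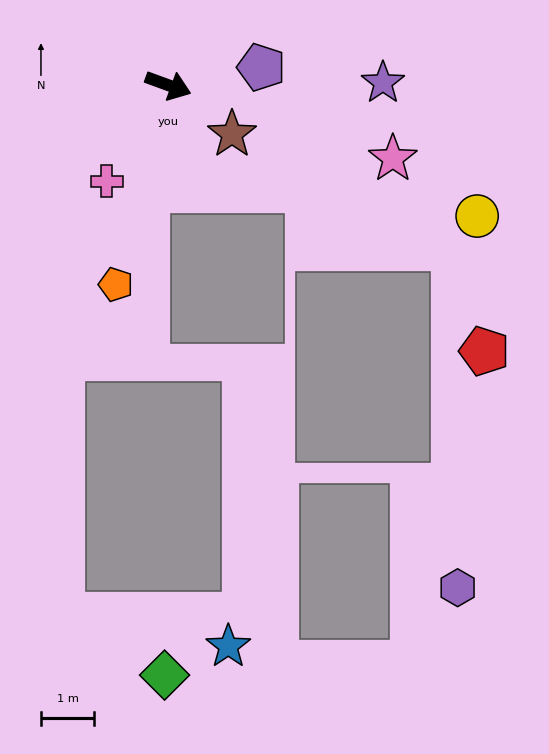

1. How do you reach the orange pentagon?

turn right 85°, forward 3.9 m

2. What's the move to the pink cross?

turn right 102°, forward 2.1 m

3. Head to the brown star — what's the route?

turn right 17°, forward 1.5 m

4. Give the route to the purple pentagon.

turn left 31°, forward 1.8 m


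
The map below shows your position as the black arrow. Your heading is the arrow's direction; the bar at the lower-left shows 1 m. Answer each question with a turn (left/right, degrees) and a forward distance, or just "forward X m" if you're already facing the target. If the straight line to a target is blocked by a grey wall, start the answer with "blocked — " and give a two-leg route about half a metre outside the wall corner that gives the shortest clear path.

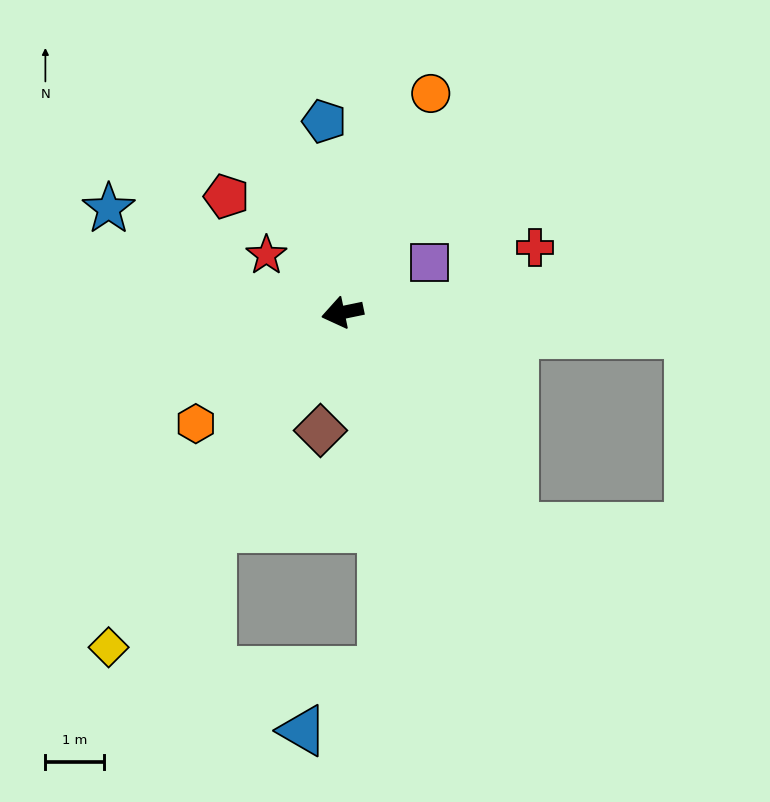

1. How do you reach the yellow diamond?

turn left 43°, forward 7.0 m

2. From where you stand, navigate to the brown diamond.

turn left 68°, forward 2.1 m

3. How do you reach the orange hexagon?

turn left 25°, forward 3.2 m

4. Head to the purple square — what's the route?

turn right 162°, forward 1.7 m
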